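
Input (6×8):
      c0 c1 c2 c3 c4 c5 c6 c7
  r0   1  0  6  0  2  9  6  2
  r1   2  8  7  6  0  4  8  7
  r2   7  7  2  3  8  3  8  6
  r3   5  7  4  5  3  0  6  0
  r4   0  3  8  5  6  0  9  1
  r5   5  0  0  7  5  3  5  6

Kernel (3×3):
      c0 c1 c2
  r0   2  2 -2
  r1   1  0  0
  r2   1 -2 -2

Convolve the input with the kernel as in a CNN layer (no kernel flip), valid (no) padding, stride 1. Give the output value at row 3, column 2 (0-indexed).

The receptive field on the input at this output position is [4 5 3 / 8 5 6 / 0 7 5]. Elementwise product with the kernel and sum: 4·2 + 5·2 + 3·-2 + 8·1 + 0·1 + 7·-2 + 5·-2.

-4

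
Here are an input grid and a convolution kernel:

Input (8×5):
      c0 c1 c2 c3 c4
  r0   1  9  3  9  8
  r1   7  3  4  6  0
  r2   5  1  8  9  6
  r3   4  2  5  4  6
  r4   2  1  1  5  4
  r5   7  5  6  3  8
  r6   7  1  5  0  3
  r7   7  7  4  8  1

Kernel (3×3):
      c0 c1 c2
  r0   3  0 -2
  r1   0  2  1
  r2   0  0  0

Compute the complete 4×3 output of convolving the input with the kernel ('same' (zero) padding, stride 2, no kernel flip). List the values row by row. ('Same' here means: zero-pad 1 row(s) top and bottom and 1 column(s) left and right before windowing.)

Output[0,0]: The receptive field on the zero-padded input at this output position is [0 0 0 / 0 1 9 / 0 7 3]. Elementwise product with the kernel and sum: 0·3 + 0·-2 + 1·2 + 9·1.
Output[0,1]: The receptive field on the zero-padded input at this output position is [0 0 0 / 9 3 9 / 3 4 6]. Elementwise product with the kernel and sum: 0·3 + 0·-2 + 3·2 + 9·1.

11 15 16
5 22 30
1 5 20
5 19 15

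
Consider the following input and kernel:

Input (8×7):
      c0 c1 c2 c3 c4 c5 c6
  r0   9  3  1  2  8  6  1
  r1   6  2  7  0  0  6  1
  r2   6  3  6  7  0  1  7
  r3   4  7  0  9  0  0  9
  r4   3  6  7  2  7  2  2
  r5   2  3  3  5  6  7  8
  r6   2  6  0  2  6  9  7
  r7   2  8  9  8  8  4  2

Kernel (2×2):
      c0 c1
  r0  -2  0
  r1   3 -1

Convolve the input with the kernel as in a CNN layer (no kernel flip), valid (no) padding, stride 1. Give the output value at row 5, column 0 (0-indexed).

-4

The receptive field on the input at this output position is [2 3 / 2 6]. Elementwise product with the kernel and sum: 2·-2 + 2·3 + 6·-1.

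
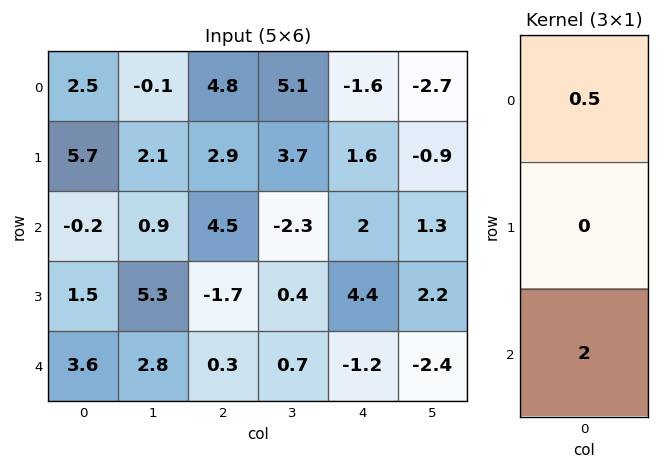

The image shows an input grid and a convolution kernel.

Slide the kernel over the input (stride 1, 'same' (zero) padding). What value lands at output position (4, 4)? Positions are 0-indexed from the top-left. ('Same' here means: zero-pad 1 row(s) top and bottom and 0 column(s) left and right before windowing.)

The receptive field on the zero-padded input at this output position is [4.4 / -1.2 / 0]. Elementwise product with the kernel and sum: 4.4·0.5 + 0·2.

2.2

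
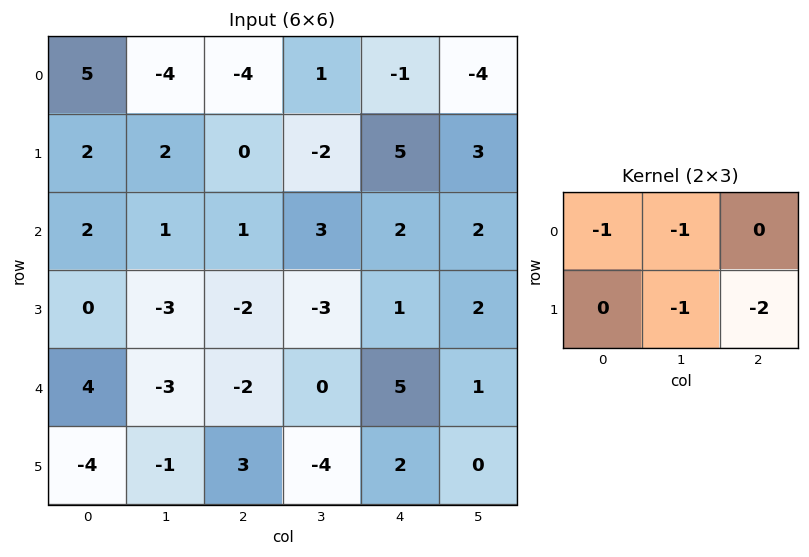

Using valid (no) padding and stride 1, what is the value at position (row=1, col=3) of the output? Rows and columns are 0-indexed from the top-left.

The receptive field on the input at this output position is [-2 5 3 / 3 2 2]. Elementwise product with the kernel and sum: -2·-1 + 5·-1 + 2·-1 + 2·-2.

-9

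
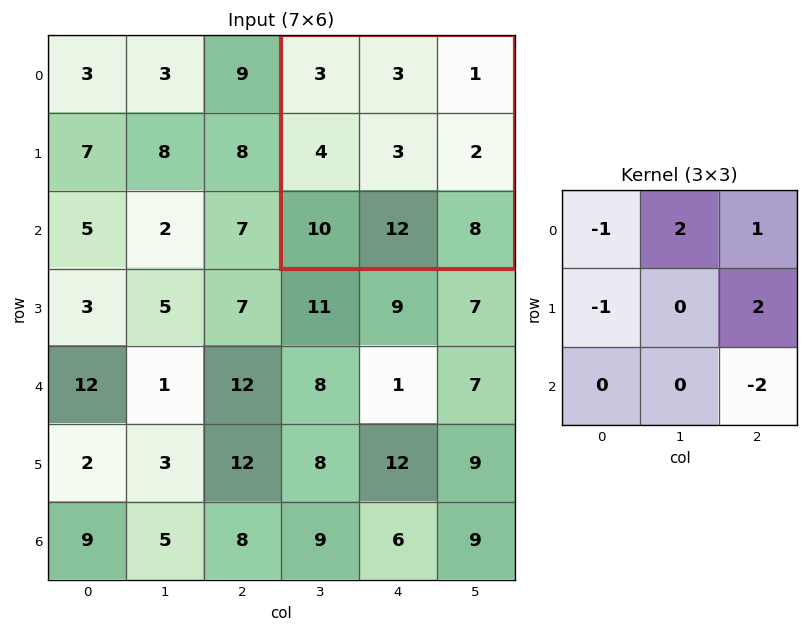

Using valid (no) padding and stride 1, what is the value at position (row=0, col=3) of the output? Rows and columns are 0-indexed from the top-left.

The receptive field on the input at this output position is [3 3 1 / 4 3 2 / 10 12 8]. Elementwise product with the kernel and sum: 3·-1 + 3·2 + 1·1 + 4·-1 + 2·2 + 8·-2.

-12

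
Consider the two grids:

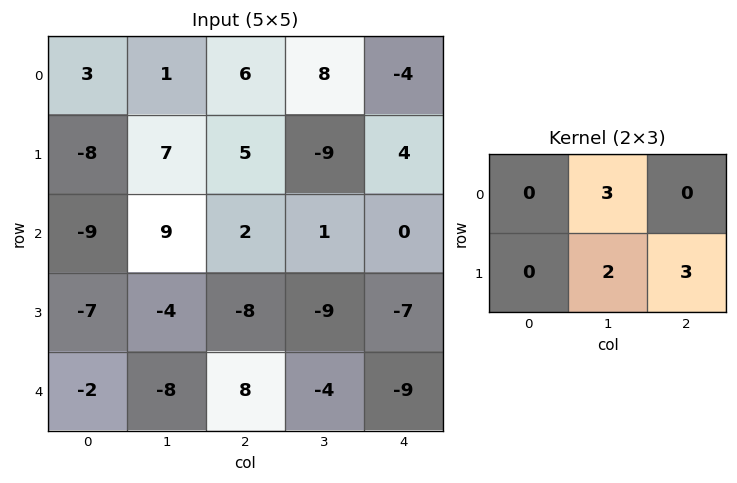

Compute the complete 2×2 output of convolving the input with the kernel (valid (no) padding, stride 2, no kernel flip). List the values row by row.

Output[0,0]: The receptive field on the input at this output position is [3 1 6 / -8 7 5]. Elementwise product with the kernel and sum: 1·3 + 7·2 + 5·3.

32 18
-5 -36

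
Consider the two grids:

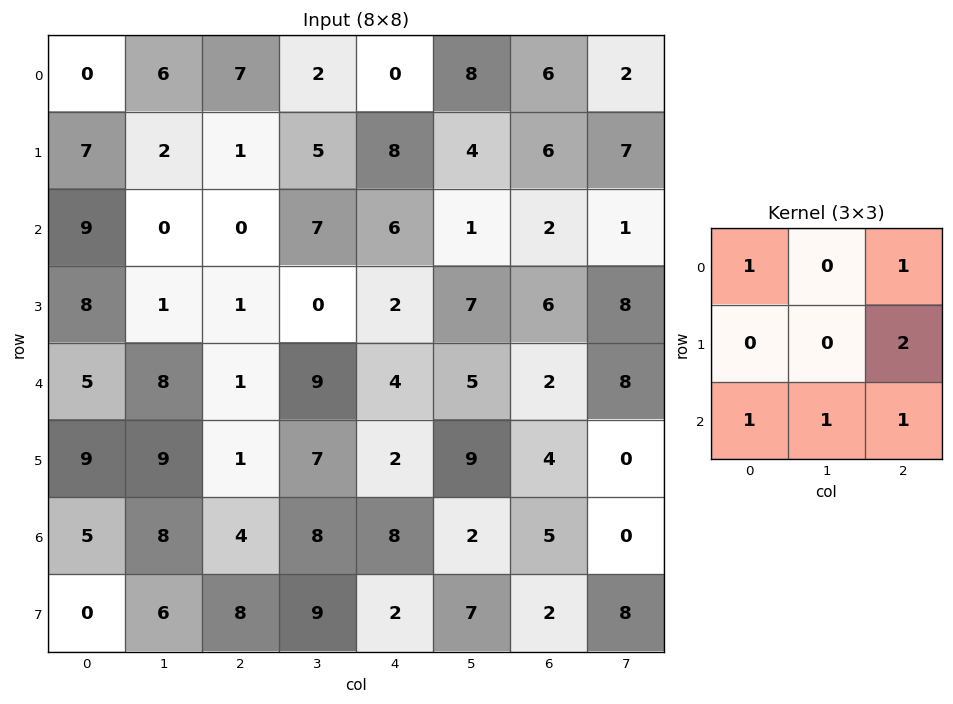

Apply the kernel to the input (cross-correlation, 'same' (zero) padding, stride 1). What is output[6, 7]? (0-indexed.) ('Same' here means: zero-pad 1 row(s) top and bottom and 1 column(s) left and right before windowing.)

The receptive field on the zero-padded input at this output position is [4 0 0 / 5 0 0 / 2 8 0]. Elementwise product with the kernel and sum: 4·1 + 0·1 + 0·2 + 2·1 + 8·1 + 0·1.

14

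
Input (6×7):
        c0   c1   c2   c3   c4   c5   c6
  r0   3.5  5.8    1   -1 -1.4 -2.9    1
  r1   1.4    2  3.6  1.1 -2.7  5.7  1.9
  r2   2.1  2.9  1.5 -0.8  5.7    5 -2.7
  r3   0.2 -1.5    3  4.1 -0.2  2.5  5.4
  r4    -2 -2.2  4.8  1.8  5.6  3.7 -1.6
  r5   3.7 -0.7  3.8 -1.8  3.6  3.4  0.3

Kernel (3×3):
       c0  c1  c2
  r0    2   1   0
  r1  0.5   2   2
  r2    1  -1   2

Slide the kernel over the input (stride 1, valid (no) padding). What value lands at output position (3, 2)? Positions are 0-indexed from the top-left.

The receptive field on the input at this output position is [3 4.1 -0.2 / 4.8 1.8 5.6 / 3.8 -1.8 3.6]. Elementwise product with the kernel and sum: 3·2 + 4.1·1 + 4.8·0.5 + 1.8·2 + 5.6·2 + 3.8·1 + -1.8·-1 + 3.6·2.

40.1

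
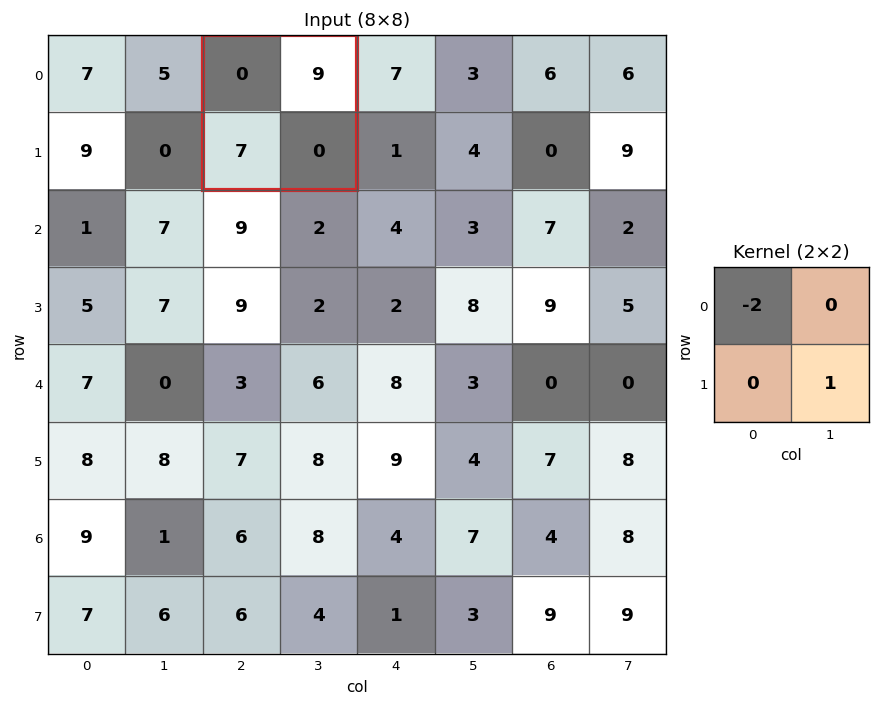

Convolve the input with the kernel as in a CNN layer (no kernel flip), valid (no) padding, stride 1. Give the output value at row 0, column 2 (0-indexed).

0

The receptive field on the input at this output position is [0 9 / 7 0]. Elementwise product with the kernel and sum: 0·-2 + 0·1.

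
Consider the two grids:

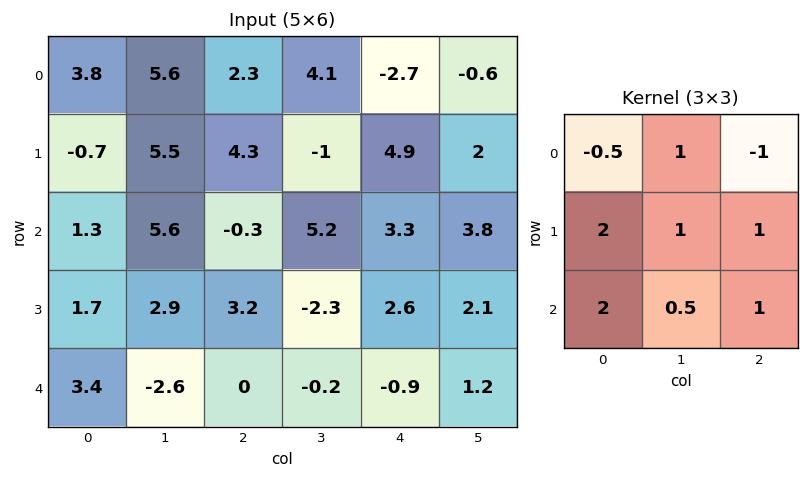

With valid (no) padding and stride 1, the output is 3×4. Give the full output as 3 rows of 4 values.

14.9 25.95 23.45 16.6
17.5 23.75 7.7 19.7
20.25 -7 7.75 -2.65

Output[0,0]: The receptive field on the input at this output position is [3.8 5.6 2.3 / -0.7 5.5 4.3 / 1.3 5.6 -0.3]. Elementwise product with the kernel and sum: 3.8·-0.5 + 5.6·1 + 2.3·-1 + -0.7·2 + 5.5·1 + 4.3·1 + 1.3·2 + 5.6·0.5 + -0.3·1.
Output[0,1]: The receptive field on the input at this output position is [5.6 2.3 4.1 / 5.5 4.3 -1 / 5.6 -0.3 5.2]. Elementwise product with the kernel and sum: 5.6·-0.5 + 2.3·1 + 4.1·-1 + 5.5·2 + 4.3·1 + -1·1 + 5.6·2 + -0.3·0.5 + 5.2·1.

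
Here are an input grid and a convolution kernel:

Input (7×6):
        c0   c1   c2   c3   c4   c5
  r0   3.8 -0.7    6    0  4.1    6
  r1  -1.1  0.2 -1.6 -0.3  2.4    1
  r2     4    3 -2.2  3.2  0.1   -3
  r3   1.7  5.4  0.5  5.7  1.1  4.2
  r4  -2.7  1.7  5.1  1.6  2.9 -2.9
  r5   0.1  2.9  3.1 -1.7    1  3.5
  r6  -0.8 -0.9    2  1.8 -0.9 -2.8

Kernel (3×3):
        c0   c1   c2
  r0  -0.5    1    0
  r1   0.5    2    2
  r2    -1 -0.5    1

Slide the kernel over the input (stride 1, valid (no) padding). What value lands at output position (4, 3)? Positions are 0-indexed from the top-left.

The receptive field on the input at this output position is [1.6 2.9 -2.9 / -1.7 1 3.5 / 1.8 -0.9 -2.8]. Elementwise product with the kernel and sum: 1.6·-0.5 + 2.9·1 + -1.7·0.5 + 1·2 + 3.5·2 + 1.8·-1 + -0.9·-0.5 + -2.8·1.

6.1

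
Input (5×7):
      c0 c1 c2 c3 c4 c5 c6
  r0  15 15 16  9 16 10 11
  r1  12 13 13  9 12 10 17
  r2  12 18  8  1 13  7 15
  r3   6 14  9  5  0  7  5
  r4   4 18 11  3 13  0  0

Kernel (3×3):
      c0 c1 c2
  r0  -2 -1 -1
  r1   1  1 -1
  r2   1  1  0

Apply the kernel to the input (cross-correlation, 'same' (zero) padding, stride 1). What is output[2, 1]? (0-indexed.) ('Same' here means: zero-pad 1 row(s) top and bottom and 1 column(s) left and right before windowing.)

-8

The receptive field on the zero-padded input at this output position is [12 13 13 / 12 18 8 / 6 14 9]. Elementwise product with the kernel and sum: 12·-2 + 13·-1 + 13·-1 + 12·1 + 18·1 + 8·-1 + 6·1 + 14·1.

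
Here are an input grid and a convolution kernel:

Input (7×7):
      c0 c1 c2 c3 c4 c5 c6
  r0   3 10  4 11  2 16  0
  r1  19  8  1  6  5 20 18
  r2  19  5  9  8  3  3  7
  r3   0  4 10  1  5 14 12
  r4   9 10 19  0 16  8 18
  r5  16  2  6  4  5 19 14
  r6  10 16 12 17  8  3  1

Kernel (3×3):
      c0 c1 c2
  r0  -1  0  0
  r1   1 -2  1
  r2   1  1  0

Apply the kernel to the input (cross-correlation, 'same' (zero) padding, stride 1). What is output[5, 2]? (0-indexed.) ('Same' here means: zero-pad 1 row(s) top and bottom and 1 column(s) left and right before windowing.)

12

The receptive field on the zero-padded input at this output position is [10 19 0 / 2 6 4 / 16 12 17]. Elementwise product with the kernel and sum: 10·-1 + 2·1 + 6·-2 + 4·1 + 16·1 + 12·1.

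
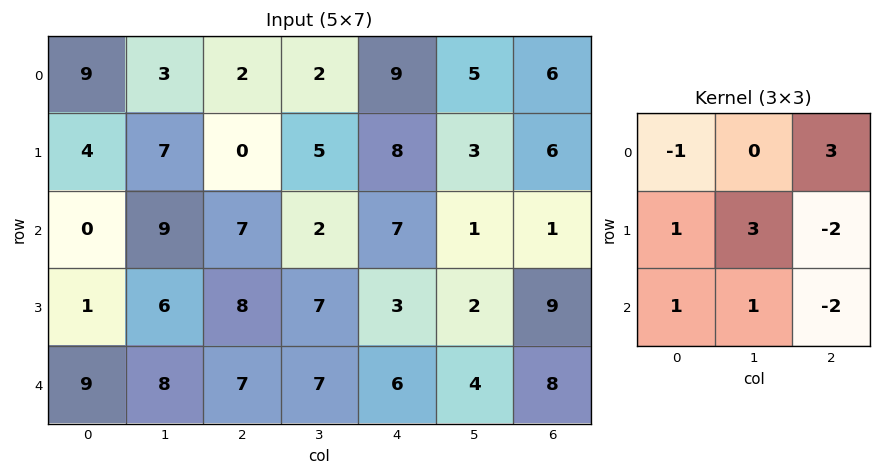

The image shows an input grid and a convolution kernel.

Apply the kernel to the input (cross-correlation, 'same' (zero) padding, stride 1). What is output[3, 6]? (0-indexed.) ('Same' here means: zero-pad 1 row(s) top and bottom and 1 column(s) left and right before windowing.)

The receptive field on the zero-padded input at this output position is [1 1 0 / 2 9 0 / 4 8 0]. Elementwise product with the kernel and sum: 1·-1 + 0·3 + 2·1 + 9·3 + 0·-2 + 4·1 + 8·1 + 0·-2.

40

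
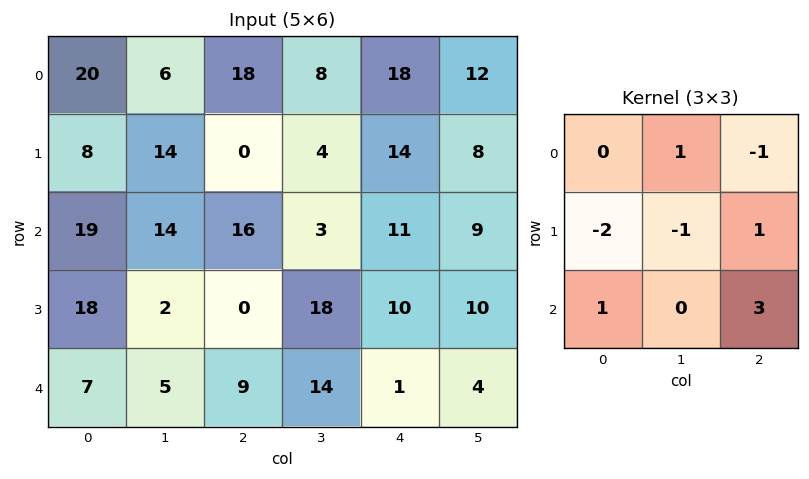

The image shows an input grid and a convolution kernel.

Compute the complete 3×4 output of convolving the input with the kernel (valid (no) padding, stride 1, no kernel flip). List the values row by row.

25 9 49 22
-4 11 -4 46
-6 74 -4 -8

Output[0,0]: The receptive field on the input at this output position is [20 6 18 / 8 14 0 / 19 14 16]. Elementwise product with the kernel and sum: 6·1 + 18·-1 + 8·-2 + 14·-1 + 0·1 + 19·1 + 16·3.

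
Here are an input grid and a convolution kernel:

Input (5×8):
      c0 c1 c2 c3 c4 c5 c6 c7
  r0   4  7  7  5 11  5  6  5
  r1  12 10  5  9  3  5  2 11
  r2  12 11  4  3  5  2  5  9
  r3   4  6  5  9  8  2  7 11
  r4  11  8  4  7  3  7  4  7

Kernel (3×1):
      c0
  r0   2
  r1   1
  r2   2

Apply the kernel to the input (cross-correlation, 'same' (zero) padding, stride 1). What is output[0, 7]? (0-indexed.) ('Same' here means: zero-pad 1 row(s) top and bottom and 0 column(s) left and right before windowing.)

The receptive field on the zero-padded input at this output position is [0 / 5 / 11]. Elementwise product with the kernel and sum: 0·2 + 5·1 + 11·2.

27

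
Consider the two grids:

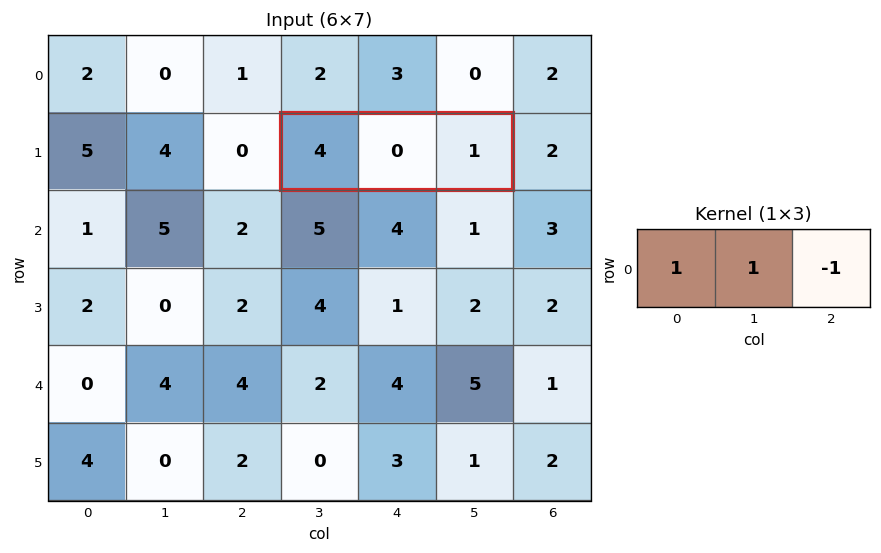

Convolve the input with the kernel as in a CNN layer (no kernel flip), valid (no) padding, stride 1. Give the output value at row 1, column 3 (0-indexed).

The receptive field on the input at this output position is [4 0 1]. Elementwise product with the kernel and sum: 4·1 + 0·1 + 1·-1.

3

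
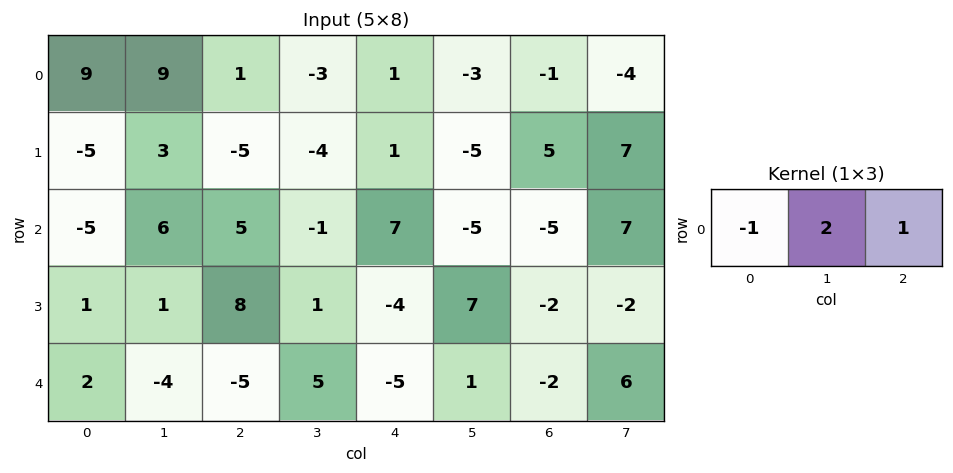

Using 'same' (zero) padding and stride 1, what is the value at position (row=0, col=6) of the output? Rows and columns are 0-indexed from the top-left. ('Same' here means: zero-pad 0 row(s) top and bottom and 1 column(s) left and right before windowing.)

-3

The receptive field on the zero-padded input at this output position is [-3 -1 -4]. Elementwise product with the kernel and sum: -3·-1 + -1·2 + -4·1.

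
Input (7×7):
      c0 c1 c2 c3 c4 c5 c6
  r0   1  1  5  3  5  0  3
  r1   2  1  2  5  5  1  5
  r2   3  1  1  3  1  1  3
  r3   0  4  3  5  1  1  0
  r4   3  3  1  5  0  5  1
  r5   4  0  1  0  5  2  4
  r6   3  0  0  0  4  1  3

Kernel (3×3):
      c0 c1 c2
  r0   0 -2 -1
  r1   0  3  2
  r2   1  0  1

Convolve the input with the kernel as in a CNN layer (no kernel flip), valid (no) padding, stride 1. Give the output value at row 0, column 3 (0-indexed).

11

The receptive field on the input at this output position is [3 5 0 / 5 5 1 / 3 1 1]. Elementwise product with the kernel and sum: 5·-2 + 0·-1 + 5·3 + 1·2 + 3·1 + 1·1.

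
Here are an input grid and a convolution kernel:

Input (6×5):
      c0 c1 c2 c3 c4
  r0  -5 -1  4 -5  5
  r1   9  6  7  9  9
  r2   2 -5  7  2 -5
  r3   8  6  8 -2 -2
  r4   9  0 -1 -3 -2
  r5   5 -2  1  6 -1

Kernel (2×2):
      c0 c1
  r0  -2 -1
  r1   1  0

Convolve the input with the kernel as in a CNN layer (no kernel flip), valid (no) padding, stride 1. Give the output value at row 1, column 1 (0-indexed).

The receptive field on the input at this output position is [6 7 / -5 7]. Elementwise product with the kernel and sum: 6·-2 + 7·-1 + -5·1.

-24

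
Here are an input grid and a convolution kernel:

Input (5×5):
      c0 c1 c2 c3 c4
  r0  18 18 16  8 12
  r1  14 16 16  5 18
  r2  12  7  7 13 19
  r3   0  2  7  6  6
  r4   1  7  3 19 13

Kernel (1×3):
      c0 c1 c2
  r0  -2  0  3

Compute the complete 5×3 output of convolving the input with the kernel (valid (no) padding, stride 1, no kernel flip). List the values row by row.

Output[0,0]: The receptive field on the input at this output position is [18 18 16]. Elementwise product with the kernel and sum: 18·-2 + 16·3.
Output[0,1]: The receptive field on the input at this output position is [18 16 8]. Elementwise product with the kernel and sum: 18·-2 + 8·3.

12 -12 4
20 -17 22
-3 25 43
21 14 4
7 43 33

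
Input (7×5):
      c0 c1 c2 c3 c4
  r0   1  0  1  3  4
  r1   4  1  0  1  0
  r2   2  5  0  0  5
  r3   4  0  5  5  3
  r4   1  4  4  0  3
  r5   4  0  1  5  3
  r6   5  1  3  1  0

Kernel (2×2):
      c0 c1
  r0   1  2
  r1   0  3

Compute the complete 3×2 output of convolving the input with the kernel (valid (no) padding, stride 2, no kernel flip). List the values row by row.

4 10
12 15
9 19

Output[0,0]: The receptive field on the input at this output position is [1 0 / 4 1]. Elementwise product with the kernel and sum: 1·1 + 0·2 + 1·3.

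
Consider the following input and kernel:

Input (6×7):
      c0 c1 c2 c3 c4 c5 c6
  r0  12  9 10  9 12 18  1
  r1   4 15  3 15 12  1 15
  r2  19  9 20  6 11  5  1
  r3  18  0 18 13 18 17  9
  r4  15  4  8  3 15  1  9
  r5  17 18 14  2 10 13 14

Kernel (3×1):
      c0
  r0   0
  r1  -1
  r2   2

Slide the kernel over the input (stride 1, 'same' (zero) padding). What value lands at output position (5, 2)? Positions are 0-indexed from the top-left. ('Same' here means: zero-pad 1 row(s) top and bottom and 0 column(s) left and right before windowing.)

The receptive field on the zero-padded input at this output position is [8 / 14 / 0]. Elementwise product with the kernel and sum: 14·-1 + 0·2.

-14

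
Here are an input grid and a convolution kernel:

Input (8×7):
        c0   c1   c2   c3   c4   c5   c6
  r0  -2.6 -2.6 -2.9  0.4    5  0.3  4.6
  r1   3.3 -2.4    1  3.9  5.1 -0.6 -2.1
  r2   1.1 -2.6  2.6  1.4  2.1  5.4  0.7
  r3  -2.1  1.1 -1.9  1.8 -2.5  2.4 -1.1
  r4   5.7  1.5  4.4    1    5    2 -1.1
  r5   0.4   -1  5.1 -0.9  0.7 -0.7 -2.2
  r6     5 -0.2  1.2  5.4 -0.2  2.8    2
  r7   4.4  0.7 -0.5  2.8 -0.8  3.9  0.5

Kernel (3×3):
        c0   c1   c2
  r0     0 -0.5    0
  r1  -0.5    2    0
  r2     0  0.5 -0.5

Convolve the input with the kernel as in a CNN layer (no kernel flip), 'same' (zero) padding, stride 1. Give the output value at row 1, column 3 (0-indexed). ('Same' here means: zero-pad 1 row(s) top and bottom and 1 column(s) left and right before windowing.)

6.75

The receptive field on the zero-padded input at this output position is [-2.9 0.4 5 / 1 3.9 5.1 / 2.6 1.4 2.1]. Elementwise product with the kernel and sum: 0.4·-0.5 + 1·-0.5 + 3.9·2 + 1.4·0.5 + 2.1·-0.5.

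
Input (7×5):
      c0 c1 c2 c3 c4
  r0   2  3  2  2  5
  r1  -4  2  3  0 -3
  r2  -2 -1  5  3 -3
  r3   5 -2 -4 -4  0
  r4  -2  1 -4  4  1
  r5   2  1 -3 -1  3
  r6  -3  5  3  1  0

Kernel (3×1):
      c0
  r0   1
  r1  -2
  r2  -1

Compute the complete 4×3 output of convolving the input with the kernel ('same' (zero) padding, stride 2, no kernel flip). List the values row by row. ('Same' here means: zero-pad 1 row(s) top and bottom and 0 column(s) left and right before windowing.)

Output[0,0]: The receptive field on the zero-padded input at this output position is [0 / 2 / -4]. Elementwise product with the kernel and sum: 0·1 + 2·-2 + -4·-1.

0 -7 -7
-5 -3 3
7 7 -5
8 -9 3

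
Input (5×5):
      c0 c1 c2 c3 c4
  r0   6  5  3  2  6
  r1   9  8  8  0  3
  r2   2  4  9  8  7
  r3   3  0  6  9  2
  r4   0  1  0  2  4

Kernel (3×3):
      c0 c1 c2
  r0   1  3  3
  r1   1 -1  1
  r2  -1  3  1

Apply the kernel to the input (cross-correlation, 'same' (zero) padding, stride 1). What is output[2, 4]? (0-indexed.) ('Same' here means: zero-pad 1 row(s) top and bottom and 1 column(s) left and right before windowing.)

7

The receptive field on the zero-padded input at this output position is [0 3 0 / 8 7 0 / 9 2 0]. Elementwise product with the kernel and sum: 0·1 + 3·3 + 0·3 + 8·1 + 7·-1 + 0·1 + 9·-1 + 2·3 + 0·1.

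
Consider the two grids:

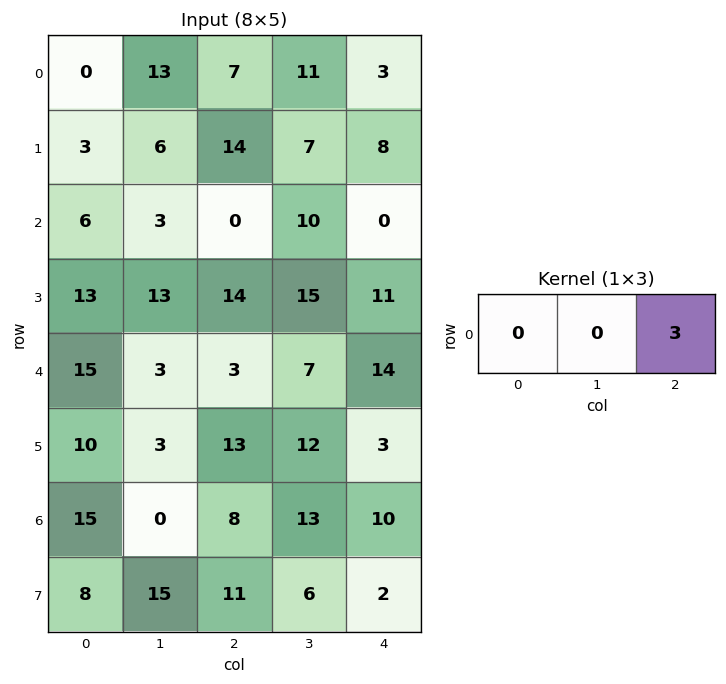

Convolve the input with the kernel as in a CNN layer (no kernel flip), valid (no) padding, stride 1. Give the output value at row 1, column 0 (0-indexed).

The receptive field on the input at this output position is [3 6 14]. Elementwise product with the kernel and sum: 14·3.

42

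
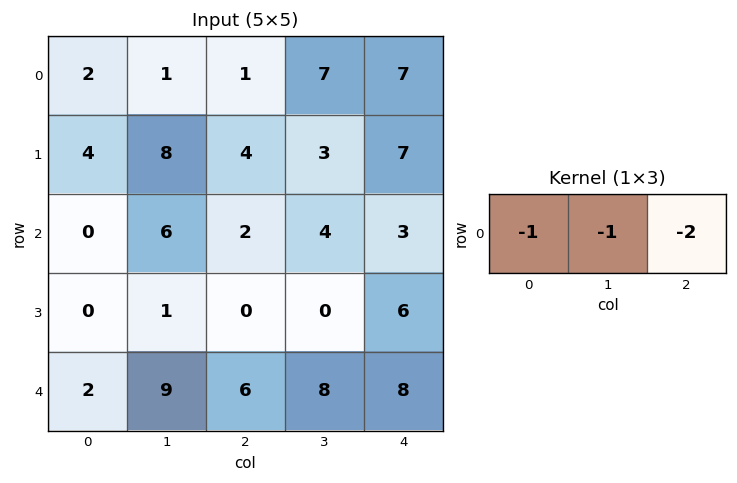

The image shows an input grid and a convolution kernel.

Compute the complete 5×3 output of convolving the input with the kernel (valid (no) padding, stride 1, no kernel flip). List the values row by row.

-5 -16 -22
-20 -18 -21
-10 -16 -12
-1 -1 -12
-23 -31 -30

Output[0,0]: The receptive field on the input at this output position is [2 1 1]. Elementwise product with the kernel and sum: 2·-1 + 1·-1 + 1·-2.
Output[0,1]: The receptive field on the input at this output position is [1 1 7]. Elementwise product with the kernel and sum: 1·-1 + 1·-1 + 7·-2.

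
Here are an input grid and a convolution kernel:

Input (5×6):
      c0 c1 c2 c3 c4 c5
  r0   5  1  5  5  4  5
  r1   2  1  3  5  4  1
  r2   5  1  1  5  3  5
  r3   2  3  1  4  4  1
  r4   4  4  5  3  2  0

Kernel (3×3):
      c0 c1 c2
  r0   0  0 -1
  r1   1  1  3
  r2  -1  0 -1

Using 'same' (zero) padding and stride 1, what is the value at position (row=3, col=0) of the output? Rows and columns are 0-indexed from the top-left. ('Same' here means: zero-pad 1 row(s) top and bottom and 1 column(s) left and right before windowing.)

The receptive field on the zero-padded input at this output position is [0 5 1 / 0 2 3 / 0 4 4]. Elementwise product with the kernel and sum: 1·-1 + 0·1 + 2·1 + 3·3 + 0·-1 + 4·-1.

6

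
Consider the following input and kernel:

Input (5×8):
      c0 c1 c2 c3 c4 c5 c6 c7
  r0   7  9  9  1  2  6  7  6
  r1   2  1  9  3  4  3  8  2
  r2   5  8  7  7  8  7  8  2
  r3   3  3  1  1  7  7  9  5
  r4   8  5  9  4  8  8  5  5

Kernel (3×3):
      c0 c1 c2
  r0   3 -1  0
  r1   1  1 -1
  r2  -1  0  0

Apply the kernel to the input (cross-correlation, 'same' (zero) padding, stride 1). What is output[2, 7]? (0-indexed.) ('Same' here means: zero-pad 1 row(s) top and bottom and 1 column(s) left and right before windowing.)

23

The receptive field on the zero-padded input at this output position is [8 2 0 / 8 2 0 / 9 5 0]. Elementwise product with the kernel and sum: 8·3 + 2·-1 + 8·1 + 2·1 + 0·-1 + 9·-1.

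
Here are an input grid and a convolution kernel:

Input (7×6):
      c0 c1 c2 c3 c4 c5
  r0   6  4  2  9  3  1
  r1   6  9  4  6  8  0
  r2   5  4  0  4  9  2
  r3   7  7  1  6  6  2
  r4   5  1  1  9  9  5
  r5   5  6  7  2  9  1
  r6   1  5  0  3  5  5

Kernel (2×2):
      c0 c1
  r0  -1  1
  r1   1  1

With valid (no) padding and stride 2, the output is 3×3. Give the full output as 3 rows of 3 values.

13 17 6
13 11 1
7 17 6

Output[0,0]: The receptive field on the input at this output position is [6 4 / 6 9]. Elementwise product with the kernel and sum: 6·-1 + 4·1 + 6·1 + 9·1.
Output[0,1]: The receptive field on the input at this output position is [2 9 / 4 6]. Elementwise product with the kernel and sum: 2·-1 + 9·1 + 4·1 + 6·1.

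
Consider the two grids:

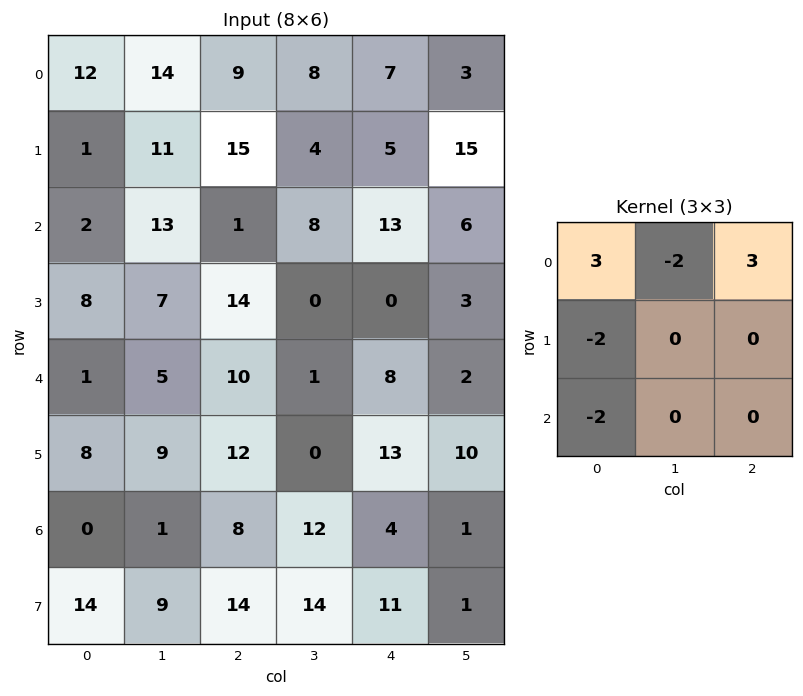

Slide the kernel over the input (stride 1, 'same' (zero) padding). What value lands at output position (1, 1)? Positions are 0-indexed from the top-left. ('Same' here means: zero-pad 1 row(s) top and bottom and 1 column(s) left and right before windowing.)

The receptive field on the zero-padded input at this output position is [12 14 9 / 1 11 15 / 2 13 1]. Elementwise product with the kernel and sum: 12·3 + 14·-2 + 9·3 + 1·-2 + 2·-2.

29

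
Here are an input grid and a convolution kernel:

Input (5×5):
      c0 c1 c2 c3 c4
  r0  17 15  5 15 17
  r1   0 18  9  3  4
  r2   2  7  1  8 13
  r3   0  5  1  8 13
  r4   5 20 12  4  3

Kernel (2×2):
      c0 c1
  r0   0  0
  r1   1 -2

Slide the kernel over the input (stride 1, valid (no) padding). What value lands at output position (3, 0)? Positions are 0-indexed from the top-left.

The receptive field on the input at this output position is [0 5 / 5 20]. Elementwise product with the kernel and sum: 5·1 + 20·-2.

-35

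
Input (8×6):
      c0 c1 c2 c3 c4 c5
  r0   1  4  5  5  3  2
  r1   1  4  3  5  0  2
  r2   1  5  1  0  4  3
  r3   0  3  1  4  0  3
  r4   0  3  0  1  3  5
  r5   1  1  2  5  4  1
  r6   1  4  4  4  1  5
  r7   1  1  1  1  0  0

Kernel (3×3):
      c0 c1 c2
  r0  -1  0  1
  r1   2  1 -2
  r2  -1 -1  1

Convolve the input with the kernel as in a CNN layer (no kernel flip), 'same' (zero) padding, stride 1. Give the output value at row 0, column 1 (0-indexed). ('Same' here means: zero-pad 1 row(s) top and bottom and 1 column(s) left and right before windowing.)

-6

The receptive field on the zero-padded input at this output position is [0 0 0 / 1 4 5 / 1 4 3]. Elementwise product with the kernel and sum: 0·-1 + 0·1 + 1·2 + 4·1 + 5·-2 + 1·-1 + 4·-1 + 3·1.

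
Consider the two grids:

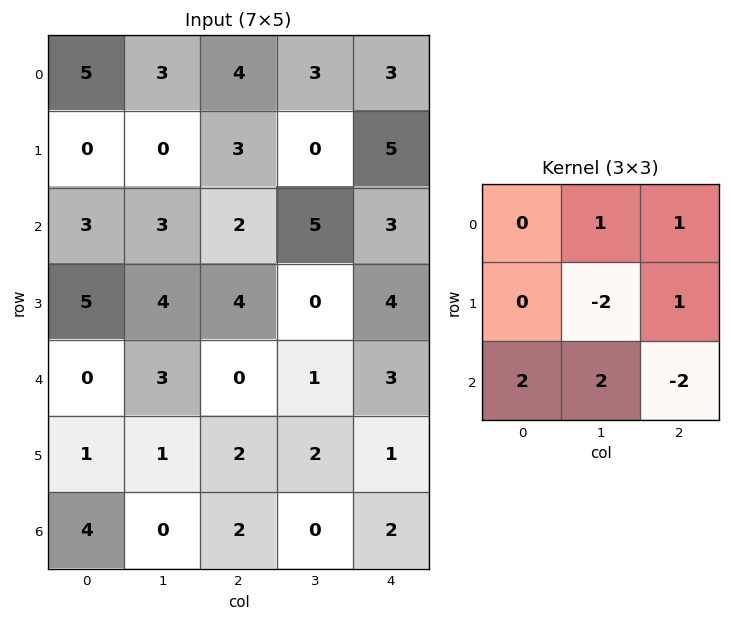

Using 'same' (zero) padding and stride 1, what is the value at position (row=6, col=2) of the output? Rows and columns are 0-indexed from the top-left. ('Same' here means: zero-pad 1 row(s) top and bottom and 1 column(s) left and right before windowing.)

The receptive field on the zero-padded input at this output position is [1 2 2 / 0 2 0 / 0 0 0]. Elementwise product with the kernel and sum: 2·1 + 2·1 + 2·-2 + 0·1 + 0·2 + 0·2 + 0·-2.

0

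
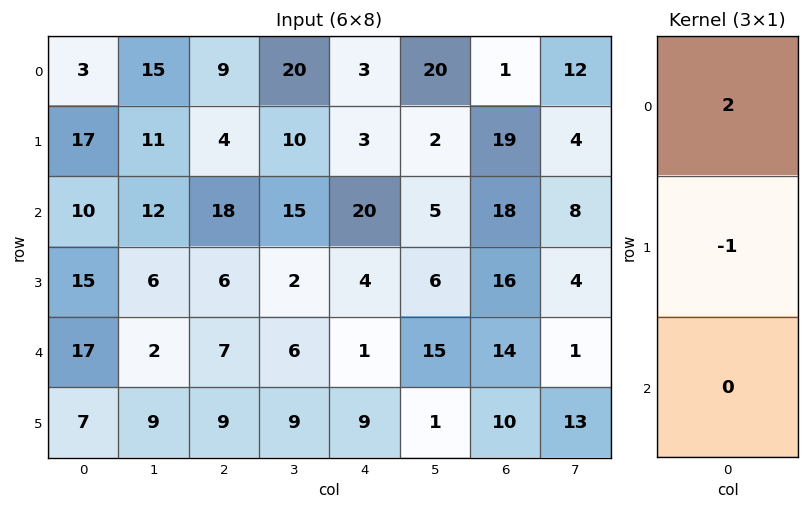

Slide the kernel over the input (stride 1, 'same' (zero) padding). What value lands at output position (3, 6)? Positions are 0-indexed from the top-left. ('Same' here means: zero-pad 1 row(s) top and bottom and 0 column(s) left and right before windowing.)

The receptive field on the zero-padded input at this output position is [18 / 16 / 14]. Elementwise product with the kernel and sum: 18·2 + 16·-1.

20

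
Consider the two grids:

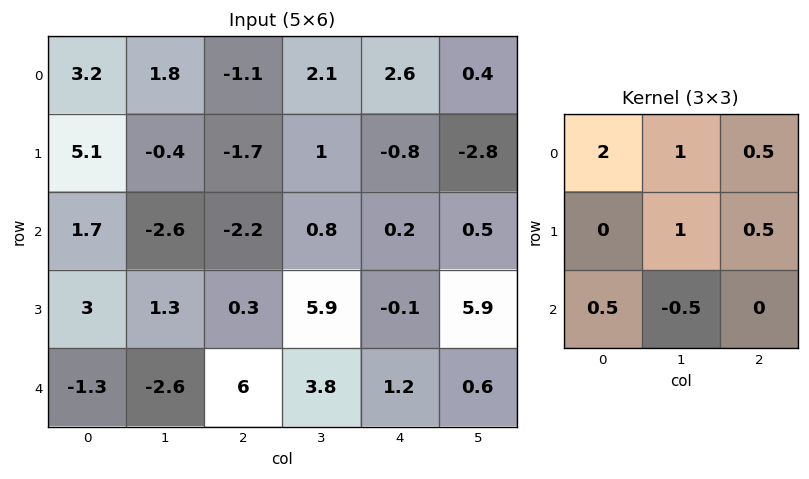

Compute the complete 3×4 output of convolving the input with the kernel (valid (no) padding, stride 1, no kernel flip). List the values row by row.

8.55 2.15 0.3 5.1
6.1 -3.3 -4.7 3.25
1.8 -8.05 3.45 6.2

Output[0,0]: The receptive field on the input at this output position is [3.2 1.8 -1.1 / 5.1 -0.4 -1.7 / 1.7 -2.6 -2.2]. Elementwise product with the kernel and sum: 3.2·2 + 1.8·1 + -1.1·0.5 + -0.4·1 + -1.7·0.5 + 1.7·0.5 + -2.6·-0.5.
Output[0,1]: The receptive field on the input at this output position is [1.8 -1.1 2.1 / -0.4 -1.7 1 / -2.6 -2.2 0.8]. Elementwise product with the kernel and sum: 1.8·2 + -1.1·1 + 2.1·0.5 + -1.7·1 + 1·0.5 + -2.6·0.5 + -2.2·-0.5.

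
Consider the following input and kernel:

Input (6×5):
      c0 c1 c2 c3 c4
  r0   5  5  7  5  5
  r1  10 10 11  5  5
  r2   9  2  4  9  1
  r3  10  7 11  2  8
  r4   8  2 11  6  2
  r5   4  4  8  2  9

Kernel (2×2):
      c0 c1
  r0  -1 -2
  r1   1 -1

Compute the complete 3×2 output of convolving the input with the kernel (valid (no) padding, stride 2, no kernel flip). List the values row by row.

-15 -11
-10 -13
-12 -17

Output[0,0]: The receptive field on the input at this output position is [5 5 / 10 10]. Elementwise product with the kernel and sum: 5·-1 + 5·-2 + 10·1 + 10·-1.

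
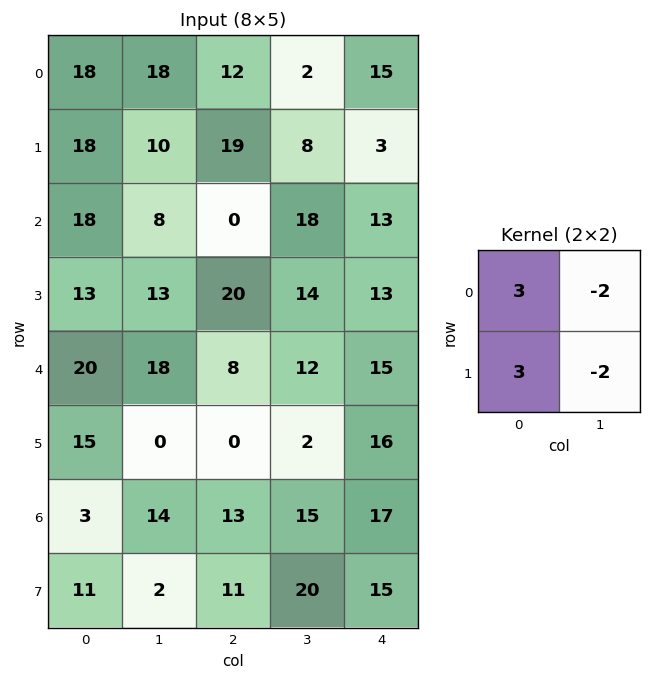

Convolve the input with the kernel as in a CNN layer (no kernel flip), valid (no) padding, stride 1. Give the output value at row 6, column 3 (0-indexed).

The receptive field on the input at this output position is [15 17 / 20 15]. Elementwise product with the kernel and sum: 15·3 + 17·-2 + 20·3 + 15·-2.

41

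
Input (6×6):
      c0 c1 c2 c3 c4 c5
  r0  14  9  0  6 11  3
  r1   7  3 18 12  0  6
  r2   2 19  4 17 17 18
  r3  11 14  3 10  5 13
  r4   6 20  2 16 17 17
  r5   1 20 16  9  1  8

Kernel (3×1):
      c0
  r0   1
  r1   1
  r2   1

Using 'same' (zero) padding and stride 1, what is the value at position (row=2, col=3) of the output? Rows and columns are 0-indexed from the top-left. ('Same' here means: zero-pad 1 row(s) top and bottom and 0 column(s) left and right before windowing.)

39

The receptive field on the zero-padded input at this output position is [12 / 17 / 10]. Elementwise product with the kernel and sum: 12·1 + 17·1 + 10·1.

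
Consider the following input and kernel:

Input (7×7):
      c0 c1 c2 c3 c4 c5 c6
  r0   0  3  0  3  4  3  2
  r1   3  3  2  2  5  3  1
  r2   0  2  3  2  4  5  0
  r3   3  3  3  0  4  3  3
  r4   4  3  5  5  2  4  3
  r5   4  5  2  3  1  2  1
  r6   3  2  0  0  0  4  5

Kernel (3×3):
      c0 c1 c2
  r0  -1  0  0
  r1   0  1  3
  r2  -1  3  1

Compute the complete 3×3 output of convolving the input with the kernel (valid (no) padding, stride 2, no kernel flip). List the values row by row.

Output[0,0]: The receptive field on the input at this output position is [0 3 0 / 3 3 2 / 0 2 3]. Elementwise product with the kernel and sum: 0·-1 + 3·1 + 2·3 + 0·-1 + 2·3 + 3·1.
Output[0,1]: The receptive field on the input at this output position is [0 3 4 / 2 2 5 / 3 2 4]. Elementwise product with the kernel and sum: 0·-1 + 2·1 + 5·3 + 3·-1 + 2·3 + 4·1.

18 24 13
22 21 21
10 1 20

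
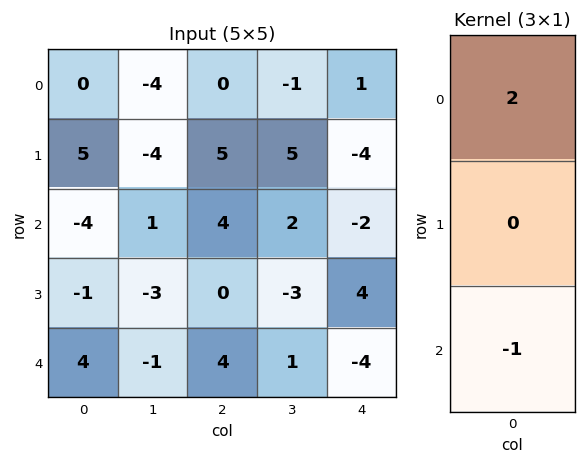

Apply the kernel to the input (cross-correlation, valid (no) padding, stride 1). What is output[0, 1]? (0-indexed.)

-9

The receptive field on the input at this output position is [-4 / -4 / 1]. Elementwise product with the kernel and sum: -4·2 + 1·-1.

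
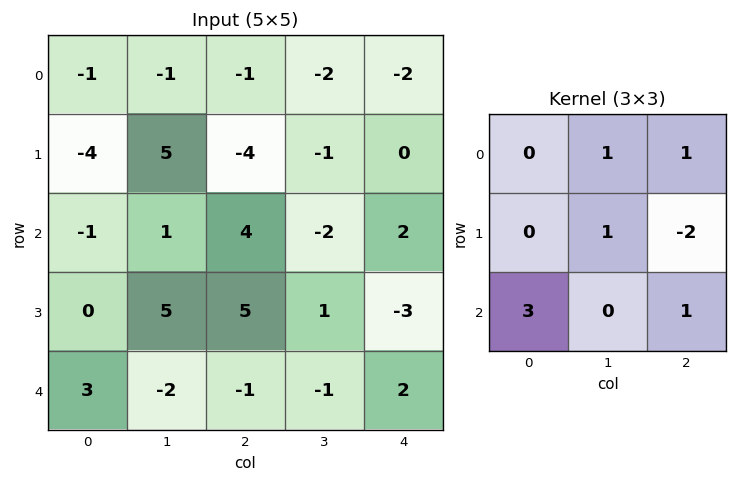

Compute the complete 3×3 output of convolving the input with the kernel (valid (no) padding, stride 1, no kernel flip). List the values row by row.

12 -4 9
-1 19 5
8 -2 6

Output[0,0]: The receptive field on the input at this output position is [-1 -1 -1 / -4 5 -4 / -1 1 4]. Elementwise product with the kernel and sum: -1·1 + -1·1 + 5·1 + -4·-2 + -1·3 + 4·1.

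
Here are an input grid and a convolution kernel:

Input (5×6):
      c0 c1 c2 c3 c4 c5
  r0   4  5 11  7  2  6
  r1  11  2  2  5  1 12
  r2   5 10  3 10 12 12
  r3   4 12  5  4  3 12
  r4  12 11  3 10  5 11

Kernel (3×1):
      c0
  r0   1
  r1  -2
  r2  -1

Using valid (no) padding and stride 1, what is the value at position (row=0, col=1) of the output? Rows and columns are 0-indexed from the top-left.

-9

The receptive field on the input at this output position is [5 / 2 / 10]. Elementwise product with the kernel and sum: 5·1 + 2·-2 + 10·-1.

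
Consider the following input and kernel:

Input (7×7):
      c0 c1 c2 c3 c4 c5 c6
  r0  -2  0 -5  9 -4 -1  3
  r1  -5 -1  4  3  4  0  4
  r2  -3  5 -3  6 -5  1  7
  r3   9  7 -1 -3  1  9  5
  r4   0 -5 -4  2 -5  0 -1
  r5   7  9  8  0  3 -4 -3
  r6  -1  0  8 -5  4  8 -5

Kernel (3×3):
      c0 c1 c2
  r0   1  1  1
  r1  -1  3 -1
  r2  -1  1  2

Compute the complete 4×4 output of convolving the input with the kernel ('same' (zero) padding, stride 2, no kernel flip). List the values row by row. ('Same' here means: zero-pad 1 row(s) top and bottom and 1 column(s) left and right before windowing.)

Output[0,0]: The receptive field on the zero-padded input at this output position is [0 0 0 / 0 -2 0 / 0 -5 -1]. Elementwise product with the kernel and sum: 0·1 + 0·1 + 0·1 + 0·-1 + -2·3 + 0·-1 + 0·-1 + -5·1 + -1·2.
Output[0,1]: The receptive field on the zero-padded input at this output position is [0 0 0 / 0 -5 9 / -1 4 3]. Elementwise product with the kernel and sum: 0·1 + 0·1 + 0·1 + 0·-1 + -5·3 + 9·-1 + -1·-1 + 4·1 + 3·2.

-13 -13 -19 14
3 -28 7 20
46 -7 -15 12
13 46 8 -30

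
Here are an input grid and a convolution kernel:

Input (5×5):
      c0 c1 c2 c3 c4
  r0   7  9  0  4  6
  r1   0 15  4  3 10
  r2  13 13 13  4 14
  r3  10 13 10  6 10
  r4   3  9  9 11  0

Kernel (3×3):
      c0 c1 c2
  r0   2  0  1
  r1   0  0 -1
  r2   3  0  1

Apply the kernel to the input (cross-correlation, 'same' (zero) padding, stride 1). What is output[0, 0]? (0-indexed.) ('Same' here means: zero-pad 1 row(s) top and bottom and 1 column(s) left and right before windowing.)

The receptive field on the zero-padded input at this output position is [0 0 0 / 0 7 9 / 0 0 15]. Elementwise product with the kernel and sum: 0·2 + 0·1 + 9·-1 + 0·3 + 15·1.

6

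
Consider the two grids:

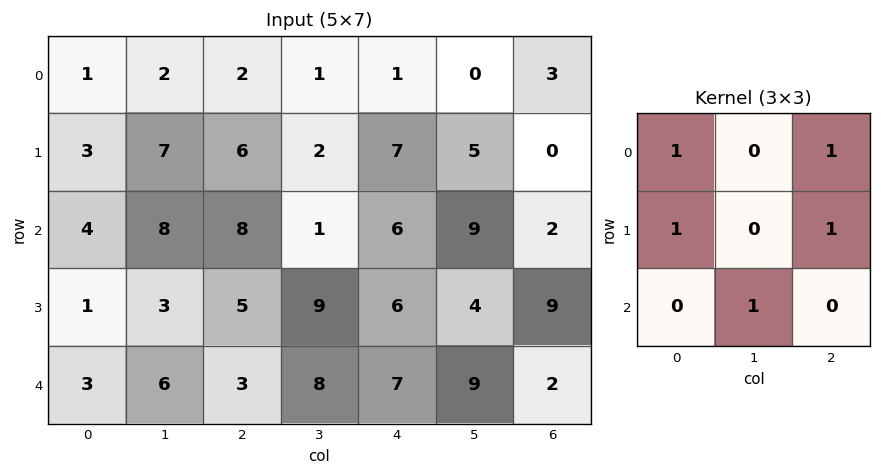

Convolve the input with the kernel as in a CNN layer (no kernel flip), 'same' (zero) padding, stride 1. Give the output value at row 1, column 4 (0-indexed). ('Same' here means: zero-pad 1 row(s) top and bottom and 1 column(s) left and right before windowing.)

14

The receptive field on the zero-padded input at this output position is [1 1 0 / 2 7 5 / 1 6 9]. Elementwise product with the kernel and sum: 1·1 + 0·1 + 2·1 + 5·1 + 6·1.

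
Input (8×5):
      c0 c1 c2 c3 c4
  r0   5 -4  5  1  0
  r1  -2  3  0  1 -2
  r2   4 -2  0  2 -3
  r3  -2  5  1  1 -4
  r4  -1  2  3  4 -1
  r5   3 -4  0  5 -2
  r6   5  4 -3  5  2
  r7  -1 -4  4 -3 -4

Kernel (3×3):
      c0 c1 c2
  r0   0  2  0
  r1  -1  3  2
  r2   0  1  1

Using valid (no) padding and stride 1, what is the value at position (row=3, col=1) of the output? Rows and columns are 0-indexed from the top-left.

The receptive field on the input at this output position is [5 1 1 / 2 3 4 / -4 0 5]. Elementwise product with the kernel and sum: 1·2 + 2·-1 + 3·3 + 4·2 + 0·1 + 5·1.

22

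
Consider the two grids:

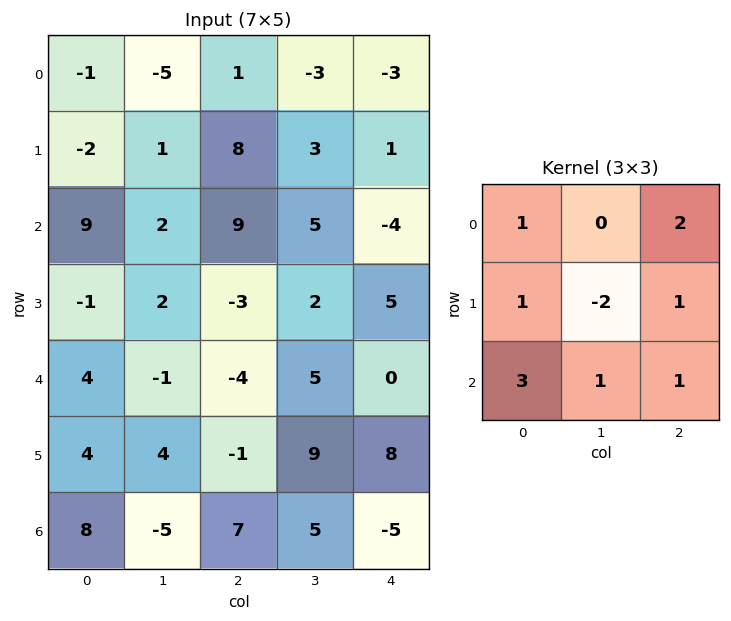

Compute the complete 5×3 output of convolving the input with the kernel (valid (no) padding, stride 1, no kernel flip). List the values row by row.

43 -3 26
24 1 3
26 20 -8
10 38 7
17 21 6

Output[0,0]: The receptive field on the input at this output position is [-1 -5 1 / -2 1 8 / 9 2 9]. Elementwise product with the kernel and sum: -1·1 + 1·2 + -2·1 + 1·-2 + 8·1 + 9·3 + 2·1 + 9·1.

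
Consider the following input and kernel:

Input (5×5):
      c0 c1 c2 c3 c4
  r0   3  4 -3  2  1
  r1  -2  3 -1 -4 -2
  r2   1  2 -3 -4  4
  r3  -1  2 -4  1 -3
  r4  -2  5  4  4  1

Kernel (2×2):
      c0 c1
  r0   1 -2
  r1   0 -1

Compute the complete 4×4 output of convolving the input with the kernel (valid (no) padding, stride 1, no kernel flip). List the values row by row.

Output[0,0]: The receptive field on the input at this output position is [3 4 / -2 3]. Elementwise product with the kernel and sum: 3·1 + 4·-2 + 3·-1.

-8 11 -3 2
-10 8 11 -4
-5 12 4 -9
-10 6 -10 6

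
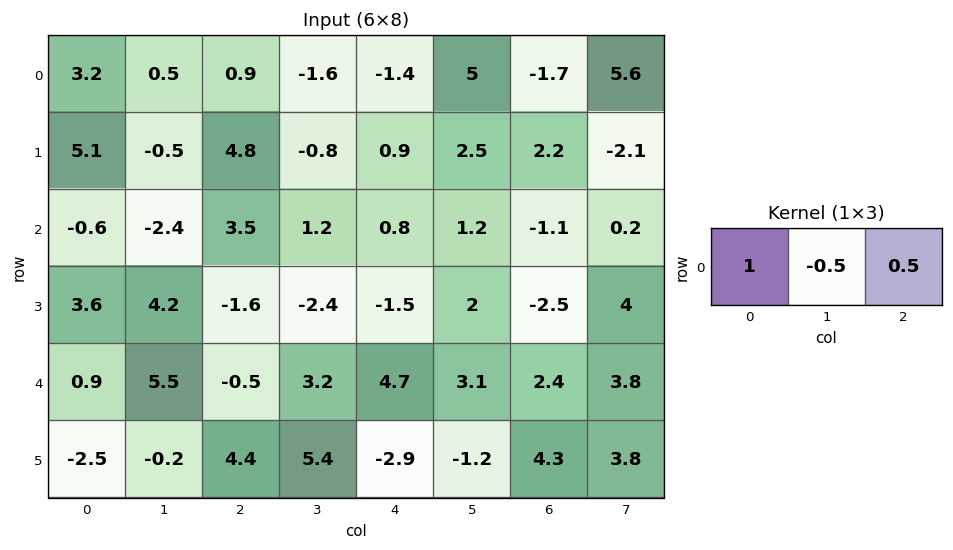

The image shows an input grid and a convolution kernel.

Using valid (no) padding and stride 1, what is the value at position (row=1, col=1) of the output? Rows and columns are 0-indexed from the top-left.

-3.3

The receptive field on the input at this output position is [-0.5 4.8 -0.8]. Elementwise product with the kernel and sum: -0.5·1 + 4.8·-0.5 + -0.8·0.5.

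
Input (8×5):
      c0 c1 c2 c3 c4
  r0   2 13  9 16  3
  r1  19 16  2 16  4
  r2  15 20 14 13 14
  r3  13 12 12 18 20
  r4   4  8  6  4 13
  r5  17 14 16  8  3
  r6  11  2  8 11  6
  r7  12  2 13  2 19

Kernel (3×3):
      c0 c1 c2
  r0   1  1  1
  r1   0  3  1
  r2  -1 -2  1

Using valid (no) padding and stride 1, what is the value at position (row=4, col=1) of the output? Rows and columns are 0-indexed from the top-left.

The receptive field on the input at this output position is [8 6 4 / 14 16 8 / 2 8 11]. Elementwise product with the kernel and sum: 8·1 + 6·1 + 4·1 + 16·3 + 8·1 + 2·-1 + 8·-2 + 11·1.

67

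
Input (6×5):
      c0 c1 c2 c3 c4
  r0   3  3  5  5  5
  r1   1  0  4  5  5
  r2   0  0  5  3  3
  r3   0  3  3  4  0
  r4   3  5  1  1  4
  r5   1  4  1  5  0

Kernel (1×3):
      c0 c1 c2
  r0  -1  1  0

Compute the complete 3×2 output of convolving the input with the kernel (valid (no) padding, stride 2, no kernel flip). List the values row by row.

0 0
0 -2
2 0

Output[0,0]: The receptive field on the input at this output position is [3 3 5]. Elementwise product with the kernel and sum: 3·-1 + 3·1.
Output[0,1]: The receptive field on the input at this output position is [5 5 5]. Elementwise product with the kernel and sum: 5·-1 + 5·1.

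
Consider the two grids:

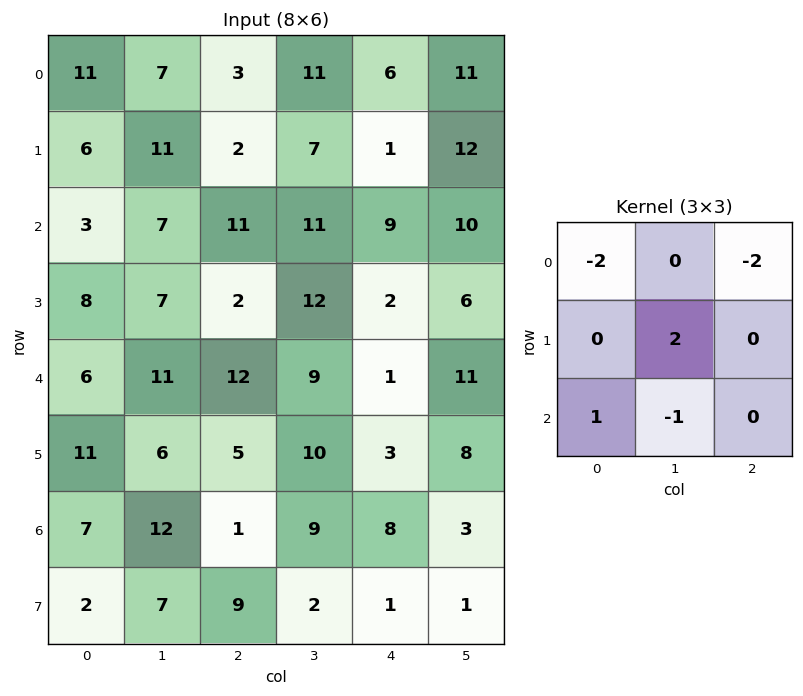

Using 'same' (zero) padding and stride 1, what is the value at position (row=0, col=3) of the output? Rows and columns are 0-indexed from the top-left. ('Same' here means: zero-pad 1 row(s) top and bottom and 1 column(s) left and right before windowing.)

17

The receptive field on the zero-padded input at this output position is [0 0 0 / 3 11 6 / 2 7 1]. Elementwise product with the kernel and sum: 0·-2 + 0·-2 + 11·2 + 2·1 + 7·-1.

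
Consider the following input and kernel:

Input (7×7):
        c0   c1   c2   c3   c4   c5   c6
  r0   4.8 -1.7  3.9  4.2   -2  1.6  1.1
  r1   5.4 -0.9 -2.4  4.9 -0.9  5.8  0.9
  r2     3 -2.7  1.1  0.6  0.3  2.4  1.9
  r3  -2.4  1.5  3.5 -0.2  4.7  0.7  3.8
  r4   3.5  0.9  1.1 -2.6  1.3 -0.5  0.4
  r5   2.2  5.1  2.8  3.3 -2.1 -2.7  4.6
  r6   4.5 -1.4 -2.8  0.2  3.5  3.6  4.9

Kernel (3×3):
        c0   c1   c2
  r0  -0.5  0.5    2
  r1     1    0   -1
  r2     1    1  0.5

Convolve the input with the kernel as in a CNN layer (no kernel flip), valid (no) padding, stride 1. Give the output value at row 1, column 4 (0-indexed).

The receptive field on the input at this output position is [-0.9 5.8 0.9 / 0.3 2.4 1.9 / 4.7 0.7 3.8]. Elementwise product with the kernel and sum: -0.9·-0.5 + 5.8·0.5 + 0.9·2 + 0.3·1 + 1.9·-1 + 4.7·1 + 0.7·1 + 3.8·0.5.

10.85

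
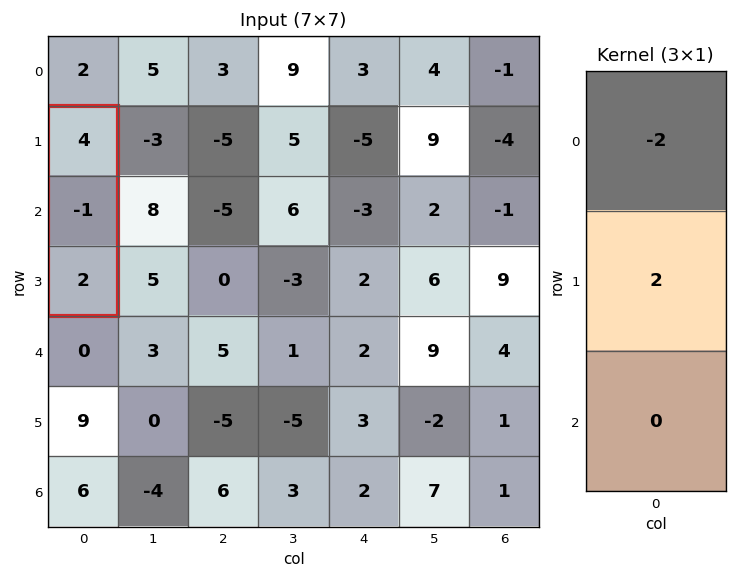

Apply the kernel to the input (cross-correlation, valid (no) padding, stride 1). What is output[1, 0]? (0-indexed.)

-10

The receptive field on the input at this output position is [4 / -1 / 2]. Elementwise product with the kernel and sum: 4·-2 + -1·2.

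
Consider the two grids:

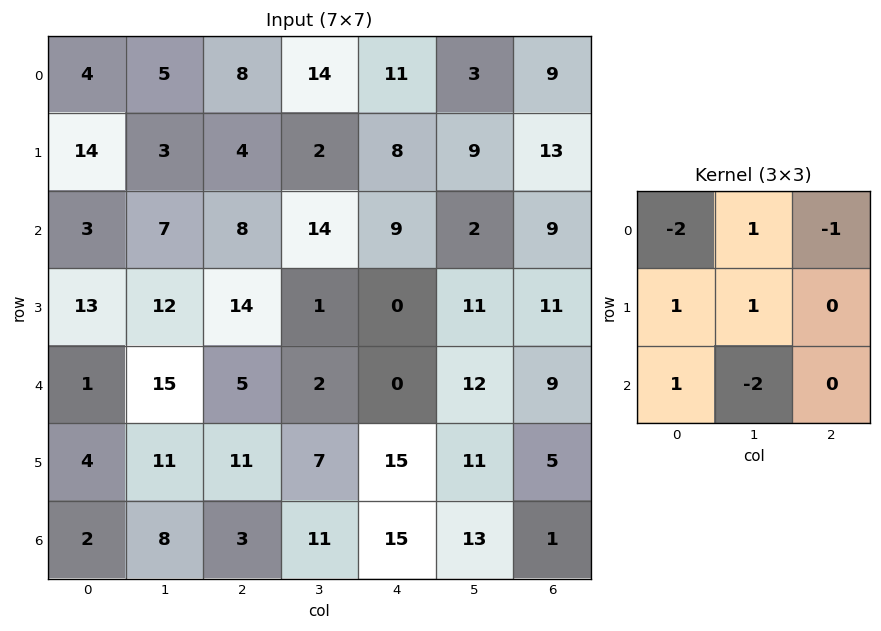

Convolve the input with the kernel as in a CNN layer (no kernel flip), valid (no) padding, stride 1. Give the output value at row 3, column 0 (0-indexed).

-30

The receptive field on the input at this output position is [13 12 14 / 1 15 5 / 4 11 11]. Elementwise product with the kernel and sum: 13·-2 + 12·1 + 14·-1 + 1·1 + 15·1 + 4·1 + 11·-2.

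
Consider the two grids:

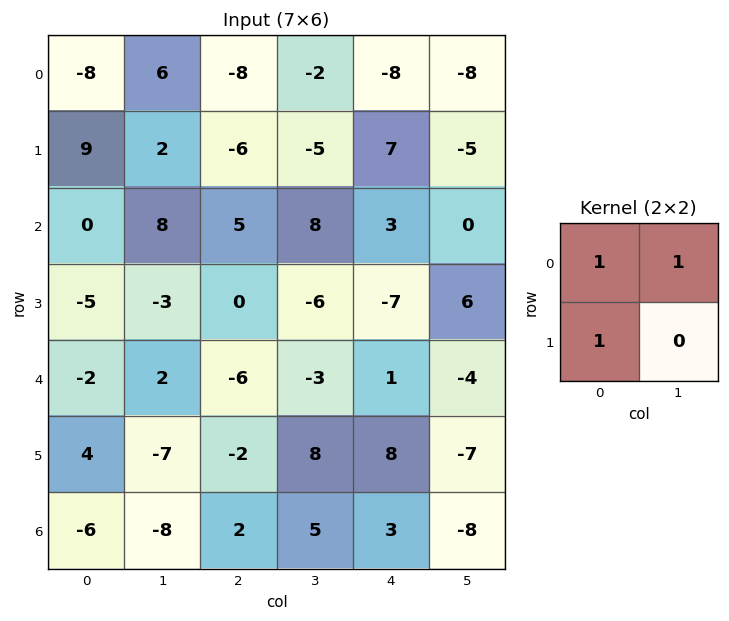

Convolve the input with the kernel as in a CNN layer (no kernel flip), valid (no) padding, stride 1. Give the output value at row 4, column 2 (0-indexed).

The receptive field on the input at this output position is [-6 -3 / -2 8]. Elementwise product with the kernel and sum: -6·1 + -3·1 + -2·1.

-11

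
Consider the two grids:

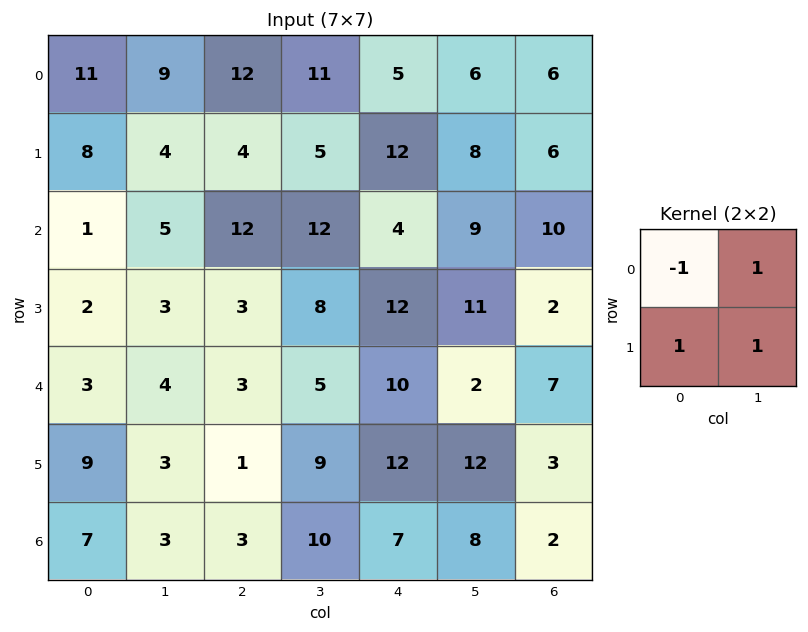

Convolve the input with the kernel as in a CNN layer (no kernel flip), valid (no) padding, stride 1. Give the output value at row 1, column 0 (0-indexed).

2

The receptive field on the input at this output position is [8 4 / 1 5]. Elementwise product with the kernel and sum: 8·-1 + 4·1 + 1·1 + 5·1.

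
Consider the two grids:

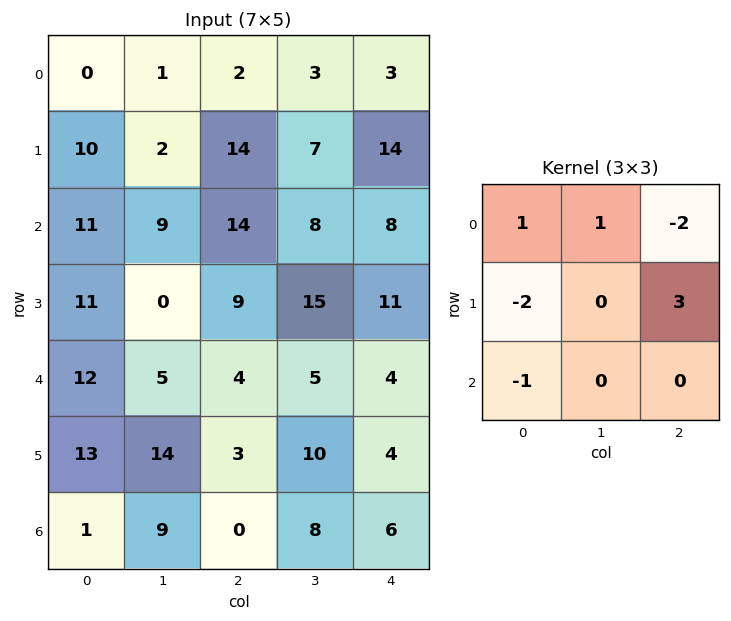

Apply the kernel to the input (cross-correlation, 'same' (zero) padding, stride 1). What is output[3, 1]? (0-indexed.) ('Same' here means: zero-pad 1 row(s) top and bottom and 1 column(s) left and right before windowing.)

The receptive field on the zero-padded input at this output position is [11 9 14 / 11 0 9 / 12 5 4]. Elementwise product with the kernel and sum: 11·1 + 9·1 + 14·-2 + 11·-2 + 9·3 + 12·-1.

-15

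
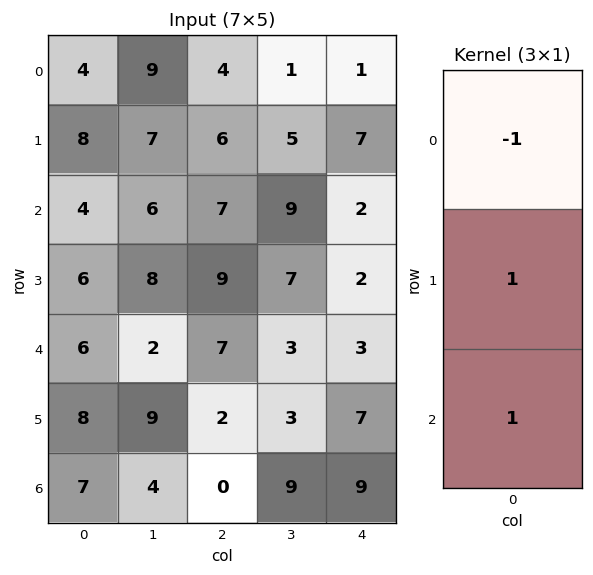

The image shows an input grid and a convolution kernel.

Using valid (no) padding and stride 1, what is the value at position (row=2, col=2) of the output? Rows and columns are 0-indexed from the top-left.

9

The receptive field on the input at this output position is [7 / 9 / 7]. Elementwise product with the kernel and sum: 7·-1 + 9·1 + 7·1.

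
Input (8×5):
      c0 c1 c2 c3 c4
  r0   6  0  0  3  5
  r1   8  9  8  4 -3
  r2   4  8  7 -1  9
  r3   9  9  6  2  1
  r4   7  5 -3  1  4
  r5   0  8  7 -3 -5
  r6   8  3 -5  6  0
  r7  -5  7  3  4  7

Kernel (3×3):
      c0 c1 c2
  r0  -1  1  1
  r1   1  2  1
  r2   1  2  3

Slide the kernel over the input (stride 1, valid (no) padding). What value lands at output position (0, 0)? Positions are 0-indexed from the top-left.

The receptive field on the input at this output position is [6 0 0 / 8 9 8 / 4 8 7]. Elementwise product with the kernel and sum: 6·-1 + 0·1 + 0·1 + 8·1 + 9·2 + 8·1 + 4·1 + 8·2 + 7·3.

69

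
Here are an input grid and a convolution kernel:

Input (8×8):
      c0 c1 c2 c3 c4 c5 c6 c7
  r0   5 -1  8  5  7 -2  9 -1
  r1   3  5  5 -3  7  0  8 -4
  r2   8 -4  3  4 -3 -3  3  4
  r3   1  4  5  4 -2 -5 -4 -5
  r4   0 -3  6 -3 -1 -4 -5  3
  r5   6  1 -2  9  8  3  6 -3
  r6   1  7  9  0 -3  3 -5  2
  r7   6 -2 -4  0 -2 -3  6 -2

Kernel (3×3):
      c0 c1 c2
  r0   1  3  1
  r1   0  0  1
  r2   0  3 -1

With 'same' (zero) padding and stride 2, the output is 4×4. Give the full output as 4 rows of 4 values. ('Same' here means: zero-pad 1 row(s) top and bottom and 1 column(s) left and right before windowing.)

3 23 19 27
9 32 14 17
21 5 10 2
46 -8 36 40

Output[0,0]: The receptive field on the zero-padded input at this output position is [0 0 0 / 0 5 -1 / 0 3 5]. Elementwise product with the kernel and sum: 0·1 + 0·3 + 0·1 + -1·1 + 3·3 + 5·-1.
Output[0,1]: The receptive field on the zero-padded input at this output position is [0 0 0 / -1 8 5 / 5 5 -3]. Elementwise product with the kernel and sum: 0·1 + 0·3 + 0·1 + 5·1 + 5·3 + -3·-1.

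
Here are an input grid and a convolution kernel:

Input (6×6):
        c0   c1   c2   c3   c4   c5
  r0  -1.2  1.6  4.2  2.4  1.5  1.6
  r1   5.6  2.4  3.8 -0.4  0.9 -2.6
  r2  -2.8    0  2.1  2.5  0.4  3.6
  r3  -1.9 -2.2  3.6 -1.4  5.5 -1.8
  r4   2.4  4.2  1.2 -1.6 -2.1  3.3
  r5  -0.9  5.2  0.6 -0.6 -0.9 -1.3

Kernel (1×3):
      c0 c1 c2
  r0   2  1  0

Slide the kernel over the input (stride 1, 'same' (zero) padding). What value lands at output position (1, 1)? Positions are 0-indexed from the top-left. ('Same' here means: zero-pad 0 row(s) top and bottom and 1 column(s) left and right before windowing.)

13.6

The receptive field on the zero-padded input at this output position is [5.6 2.4 3.8]. Elementwise product with the kernel and sum: 5.6·2 + 2.4·1.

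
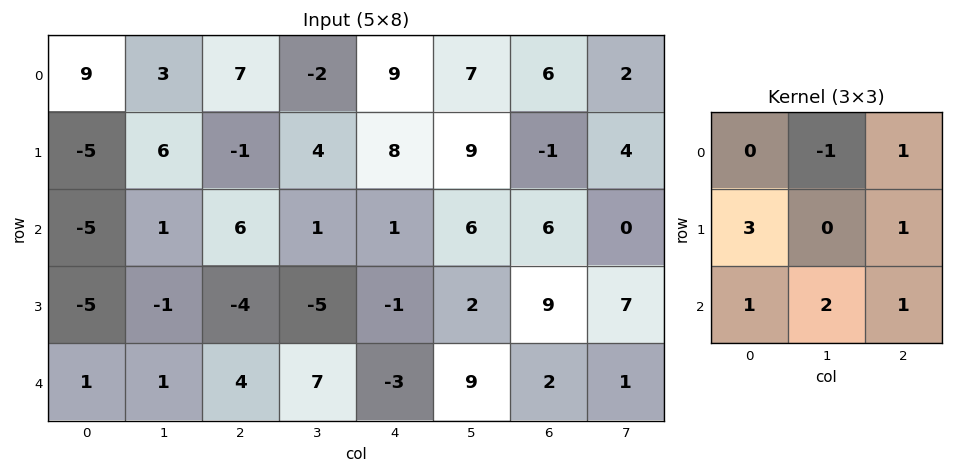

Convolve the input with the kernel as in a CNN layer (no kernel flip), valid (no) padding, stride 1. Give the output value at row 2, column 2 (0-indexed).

The receptive field on the input at this output position is [6 1 1 / -4 -5 -1 / 4 7 -3]. Elementwise product with the kernel and sum: 1·-1 + 1·1 + -4·3 + -1·1 + 4·1 + 7·2 + -3·1.

2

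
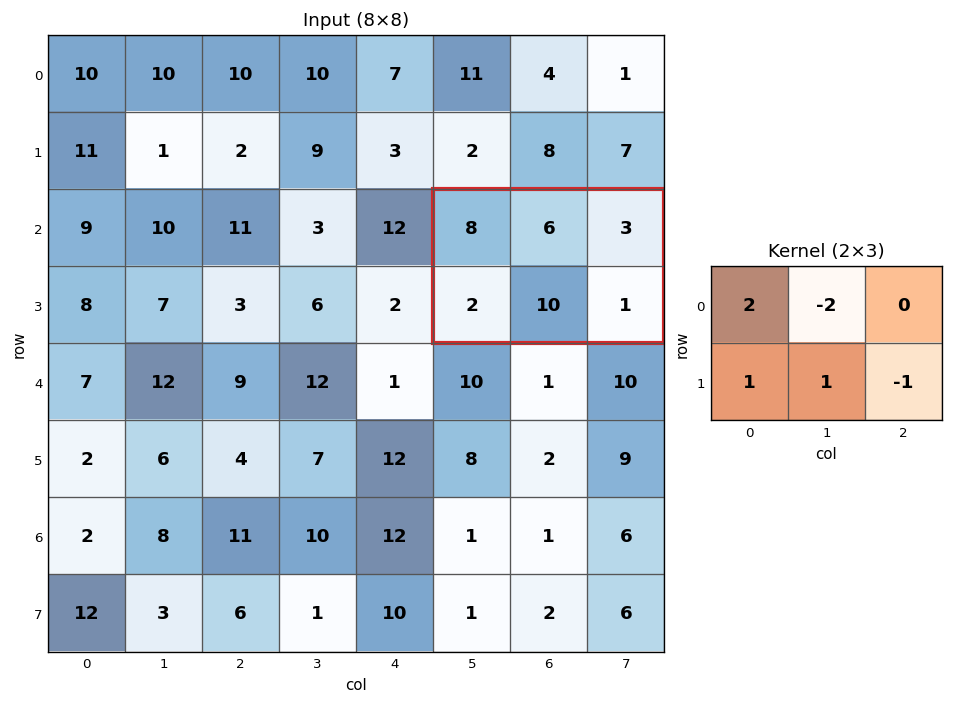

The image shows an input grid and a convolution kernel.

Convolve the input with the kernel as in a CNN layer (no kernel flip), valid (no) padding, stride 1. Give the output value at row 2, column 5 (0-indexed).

The receptive field on the input at this output position is [8 6 3 / 2 10 1]. Elementwise product with the kernel and sum: 8·2 + 6·-2 + 2·1 + 10·1 + 1·-1.

15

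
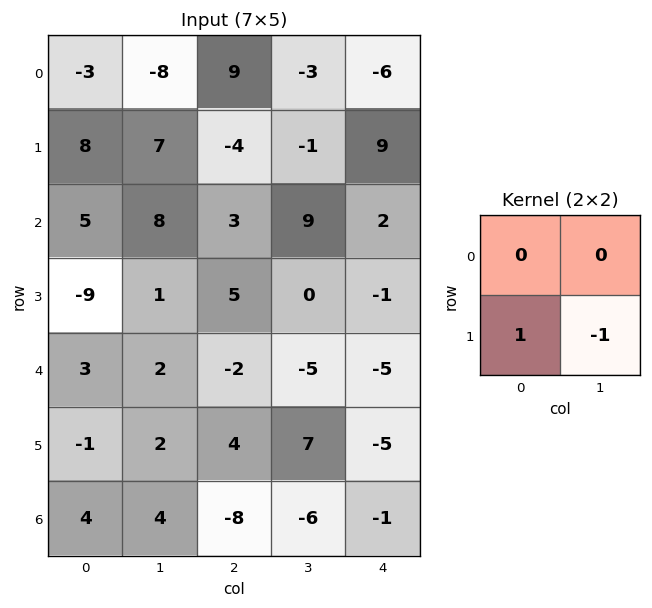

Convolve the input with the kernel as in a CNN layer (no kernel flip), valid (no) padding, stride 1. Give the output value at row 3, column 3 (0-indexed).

0

The receptive field on the input at this output position is [0 -1 / -5 -5]. Elementwise product with the kernel and sum: -5·1 + -5·-1.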